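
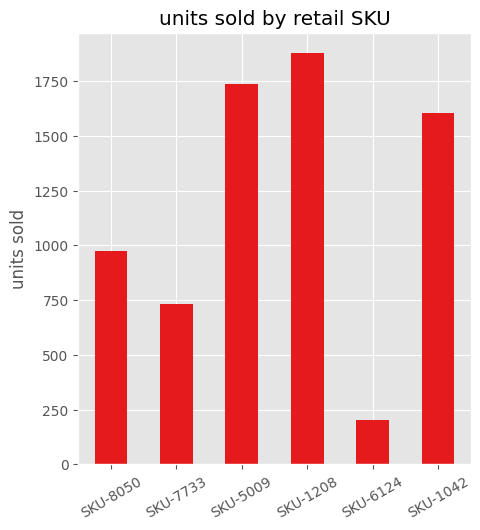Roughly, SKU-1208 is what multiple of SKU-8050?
≈ 1.8×

SKU-1208 ≈ 1800, SKU-8050 ≈ 1000; 1800/1000 ≈ 1.8.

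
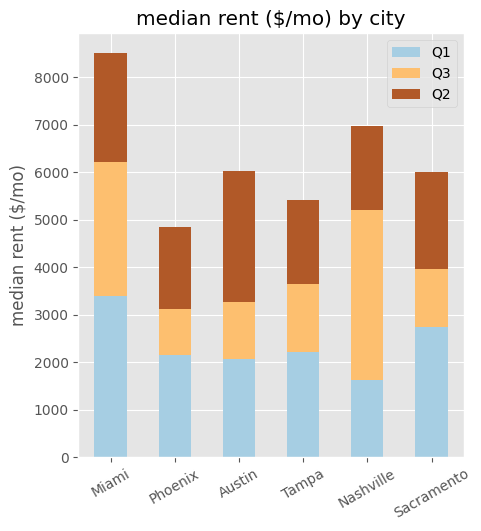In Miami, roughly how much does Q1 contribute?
Q1 top ≈ 3000, bottom ≈ 0; segment ≈ 3000.

≈ 3000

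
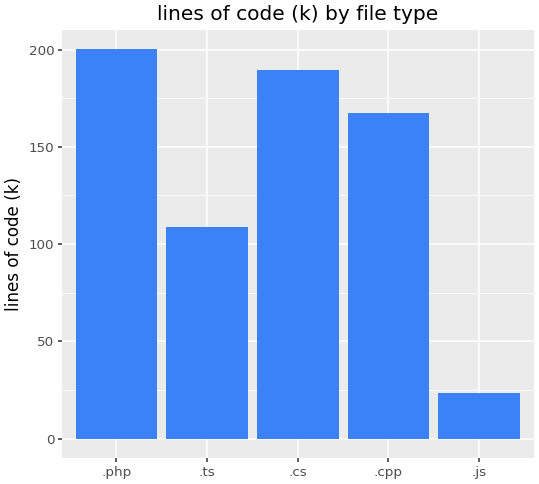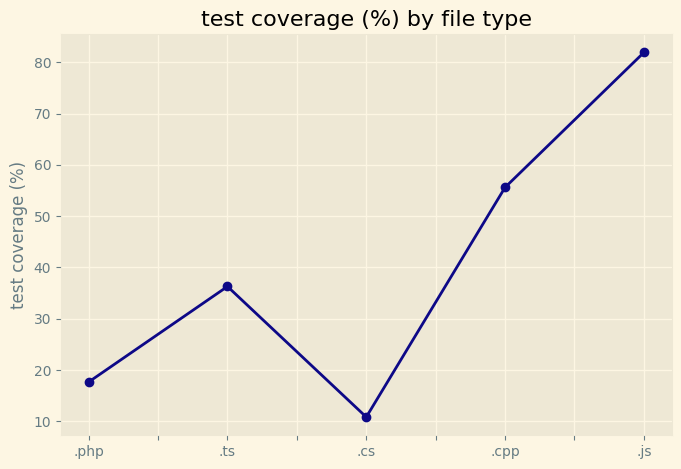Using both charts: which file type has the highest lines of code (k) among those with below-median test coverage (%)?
.php

Chart 2 median test coverage (%) ≈ 40; below-median file types: .php, .cs. Among those, .php has the highest lines of code (k) (≈ 200).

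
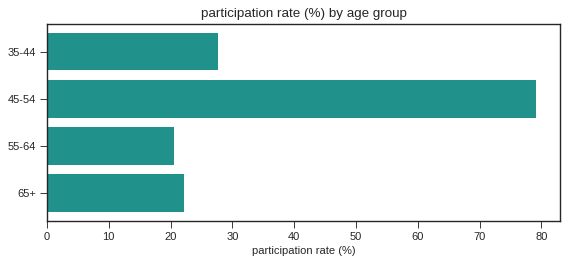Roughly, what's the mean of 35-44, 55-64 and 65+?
(30 + 20 + 20) / 3 ≈ 23.

≈ 23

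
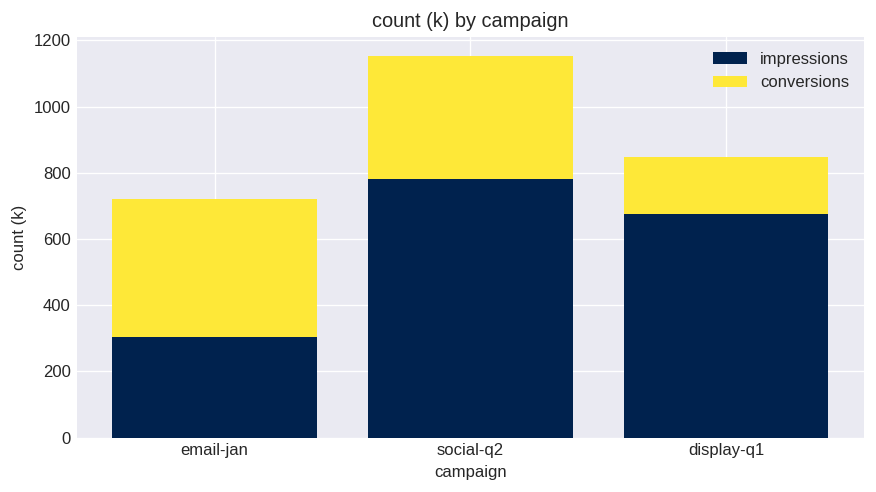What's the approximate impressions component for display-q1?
≈ 700

impressions top ≈ 700, bottom ≈ 0; segment ≈ 700.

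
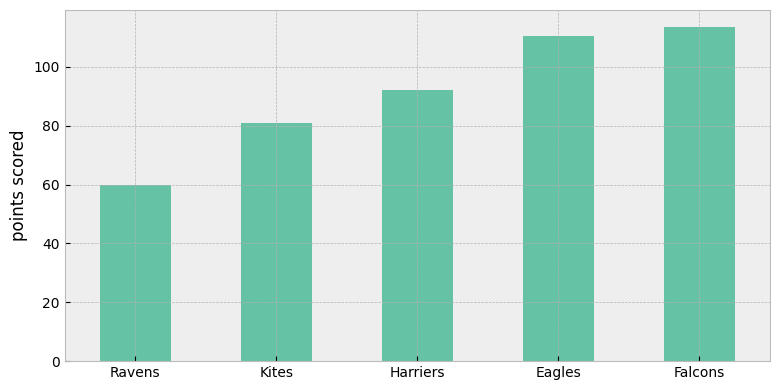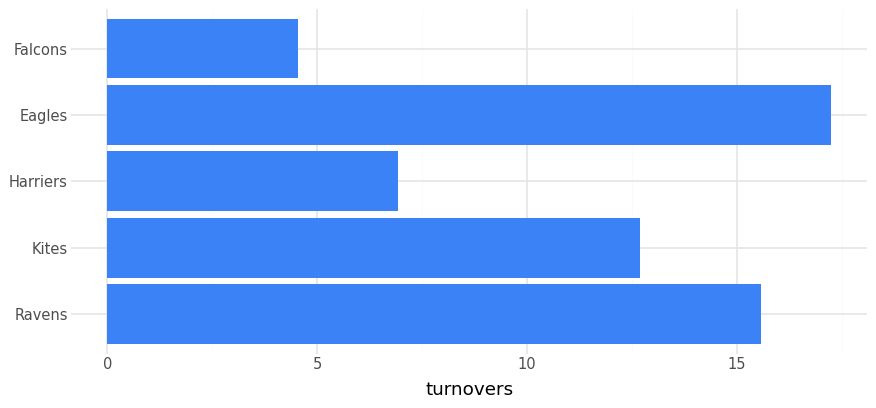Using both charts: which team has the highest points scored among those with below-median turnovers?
Falcons

Chart 2 median turnovers ≈ 12; below-median teams: Harriers, Falcons. Among those, Falcons has the highest points scored (≈ 120).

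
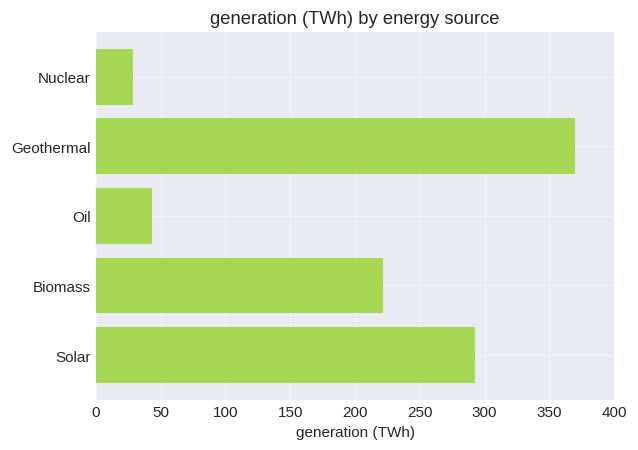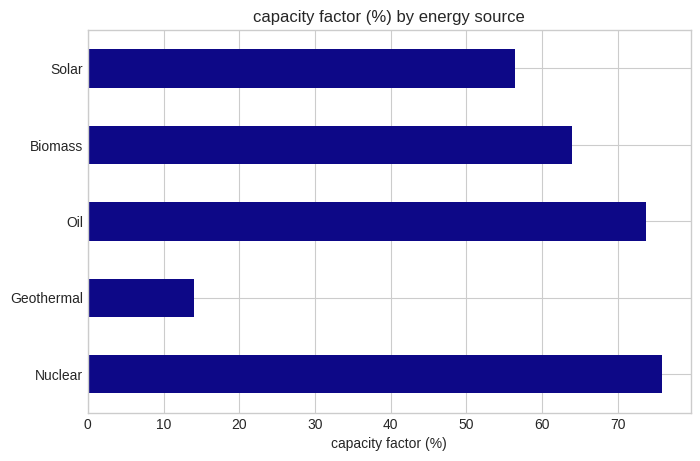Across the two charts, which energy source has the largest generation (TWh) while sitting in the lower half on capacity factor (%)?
Chart 2 median capacity factor (%) ≈ 60; below-median energy sources: Geothermal, Solar. Among those, Geothermal has the highest generation (TWh) (≈ 350).

Geothermal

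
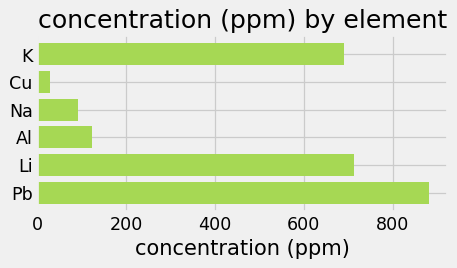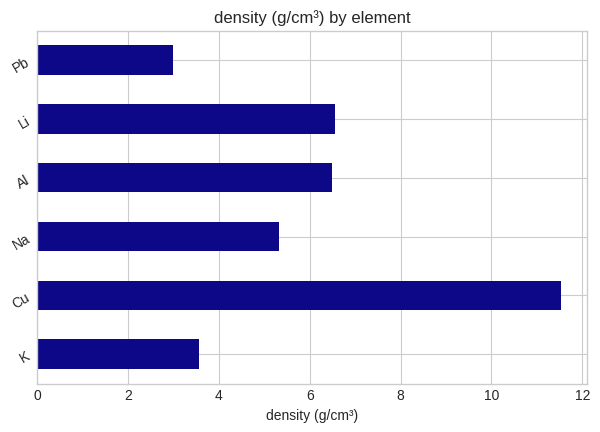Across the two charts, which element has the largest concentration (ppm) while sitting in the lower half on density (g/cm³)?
Pb

Chart 2 median density (g/cm³) ≈ 6; below-median elements: K, Na, Pb. Among those, Pb has the highest concentration (ppm) (≈ 900).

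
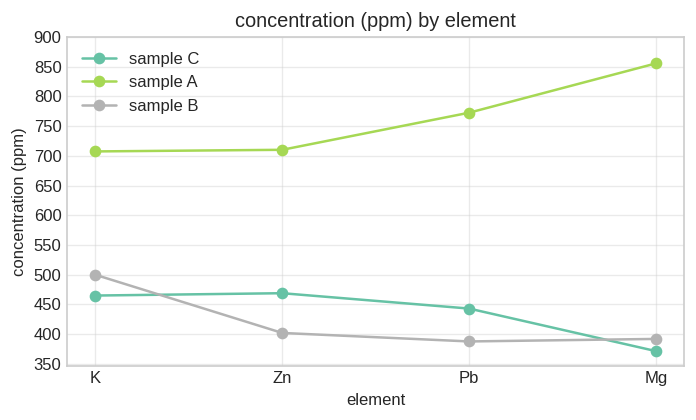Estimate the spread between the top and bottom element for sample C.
≈ 100

Max Zn ≈ 450, min Mg ≈ 350; range ≈ 100.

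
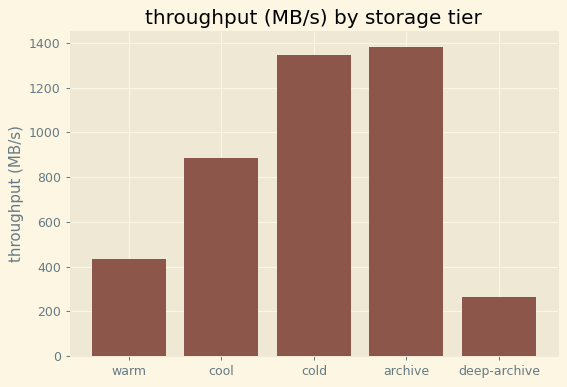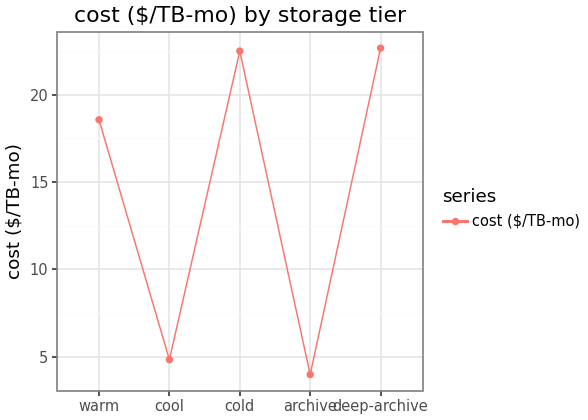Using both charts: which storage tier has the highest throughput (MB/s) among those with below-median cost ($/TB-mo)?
archive

Chart 2 median cost ($/TB-mo) ≈ 20; below-median storage tiers: cool, archive. Among those, archive has the highest throughput (MB/s) (≈ 1400).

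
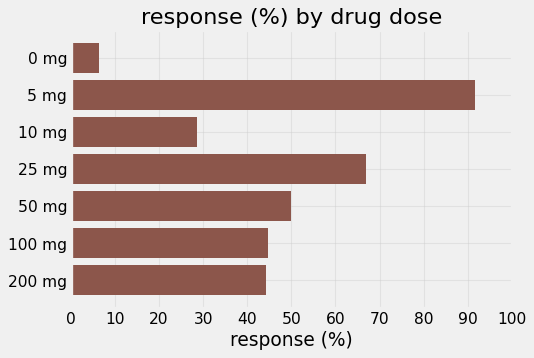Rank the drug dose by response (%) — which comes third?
50 mg

Top 4: 5 mg ≈ 90, 25 mg ≈ 70, 50 mg ≈ 50, 100 mg ≈ 40.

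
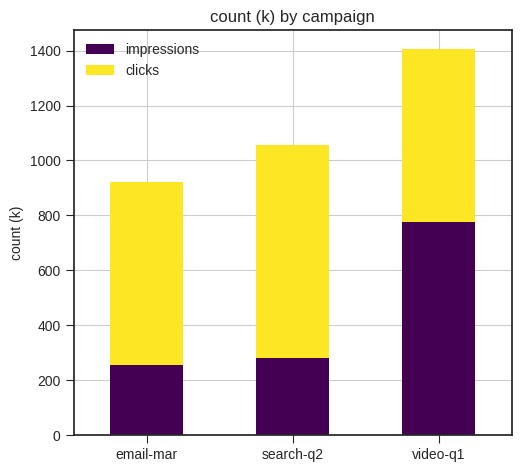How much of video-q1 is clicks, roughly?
≈ 600

clicks top ≈ 1400, bottom ≈ 800; segment ≈ 600.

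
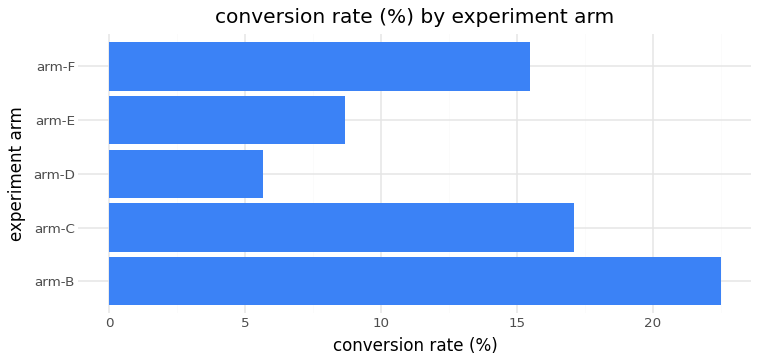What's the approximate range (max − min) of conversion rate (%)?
Max arm-B ≈ 22, min arm-D ≈ 6; range ≈ 16.

≈ 16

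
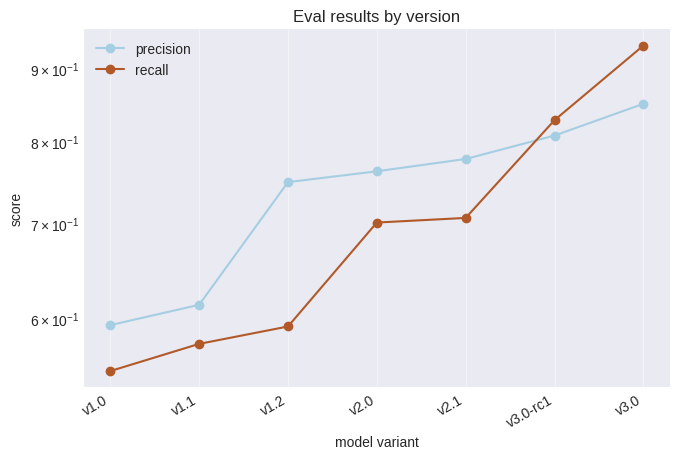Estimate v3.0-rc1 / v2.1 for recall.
≈ 1.21×

v3.0-rc1 ≈ 0.85, v2.1 ≈ 0.70; 0.85/0.70 ≈ 1.21.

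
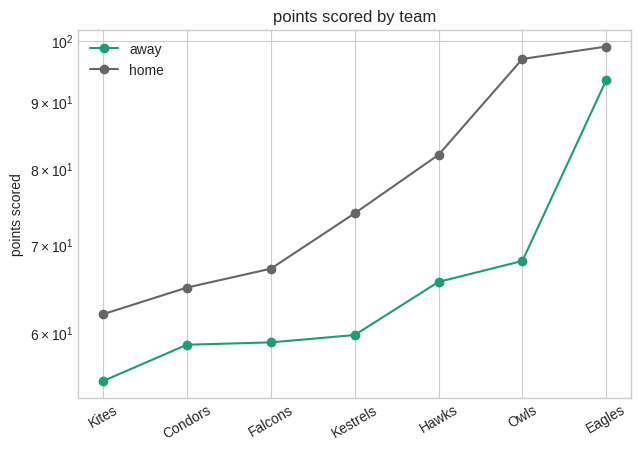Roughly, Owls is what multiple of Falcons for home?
≈ 1.46×

Owls ≈ 95, Falcons ≈ 65; 95/65 ≈ 1.46.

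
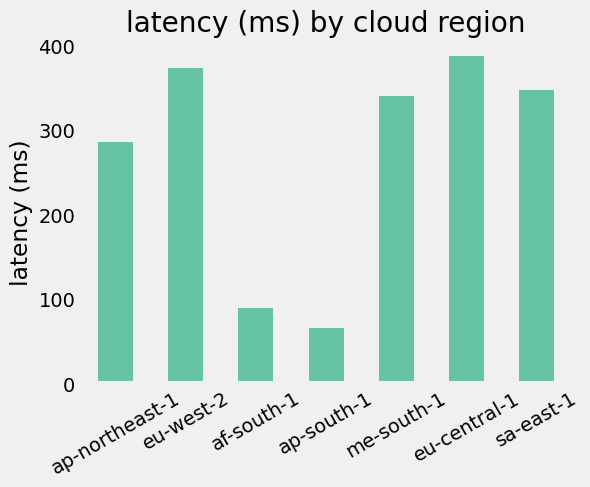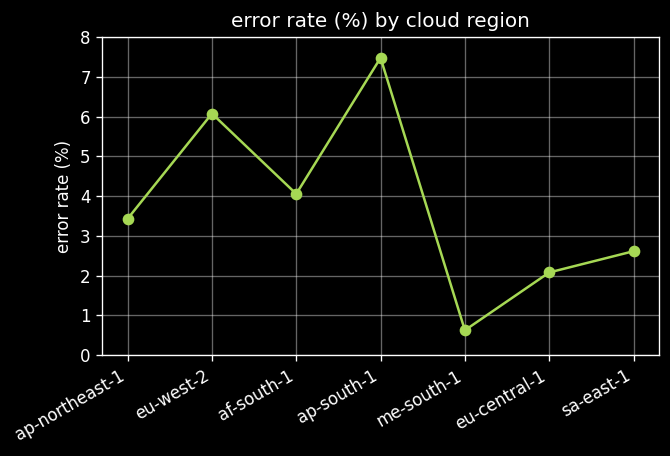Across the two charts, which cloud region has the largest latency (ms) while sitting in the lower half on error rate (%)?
Chart 2 median error rate (%) ≈ 3; below-median cloud regions: me-south-1, eu-central-1, sa-east-1. Among those, eu-central-1 has the highest latency (ms) (≈ 400).

eu-central-1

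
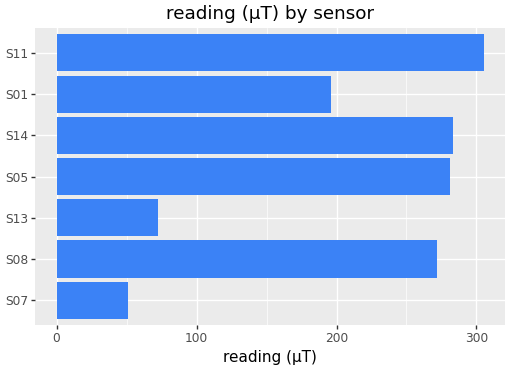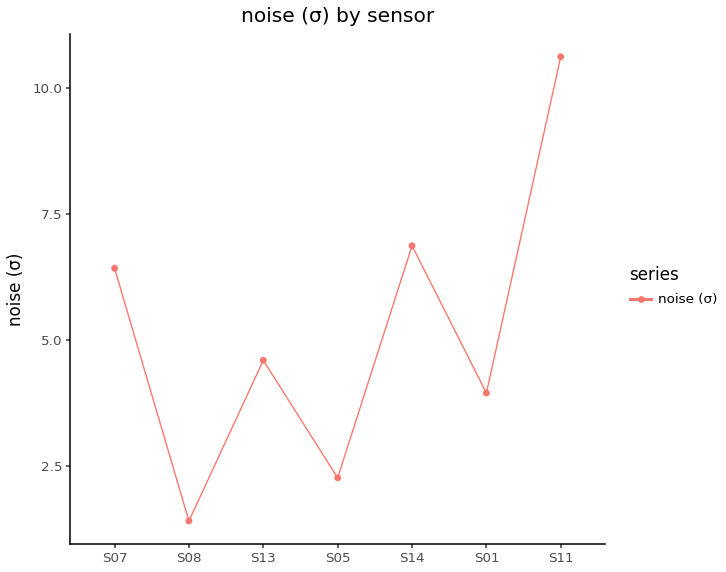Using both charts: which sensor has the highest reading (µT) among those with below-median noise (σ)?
Chart 2 median noise (σ) ≈ 5; below-median sensors: S08, S05, S01. Among those, S05 has the highest reading (µT) (≈ 300).

S05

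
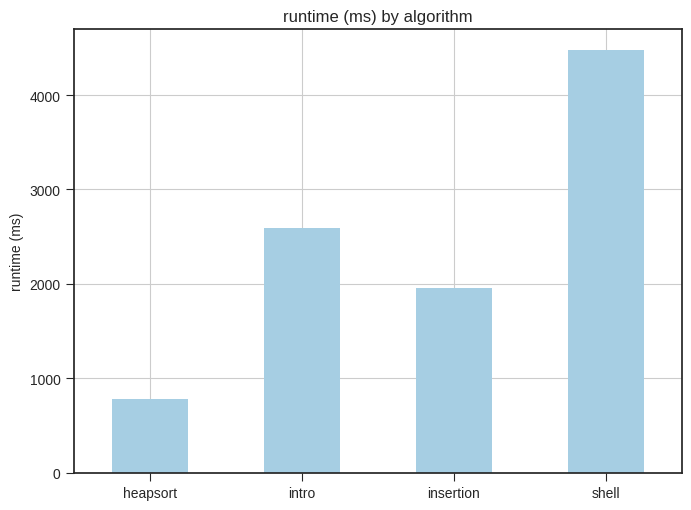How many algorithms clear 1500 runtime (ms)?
3

Above 1500: intro, insertion, shell.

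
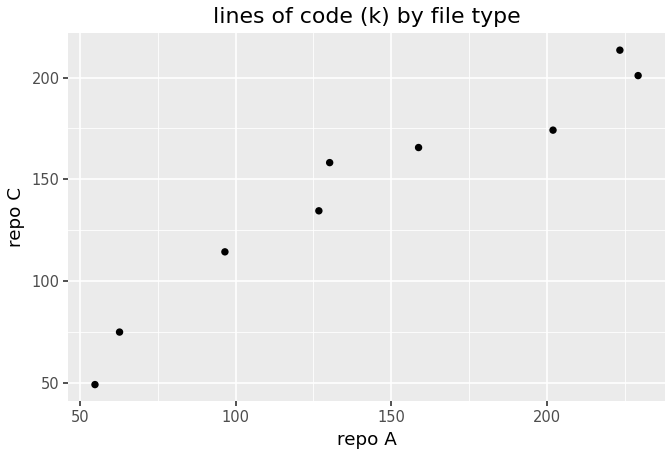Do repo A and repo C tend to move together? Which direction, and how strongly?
Points are positively correlated; strong (|r| ≈ 1.0).

positive, strong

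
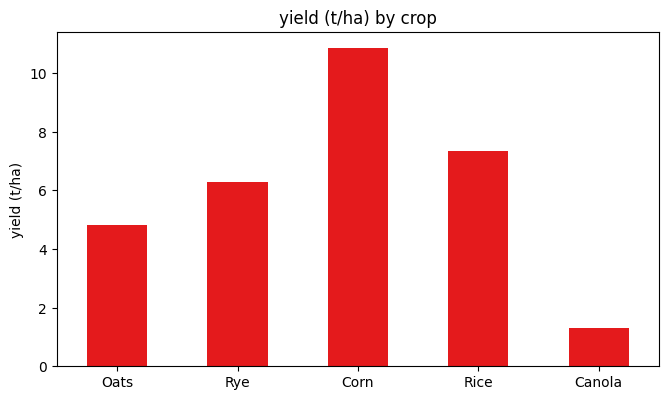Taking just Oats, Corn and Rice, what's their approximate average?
(5 + 11 + 7) / 3 ≈ 8.

≈ 8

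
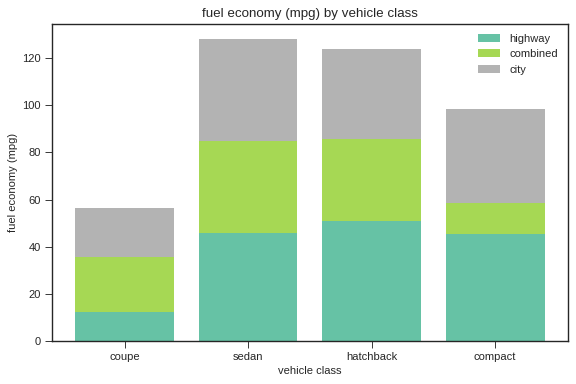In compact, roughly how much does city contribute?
city top ≈ 100, bottom ≈ 60; segment ≈ 40.

≈ 40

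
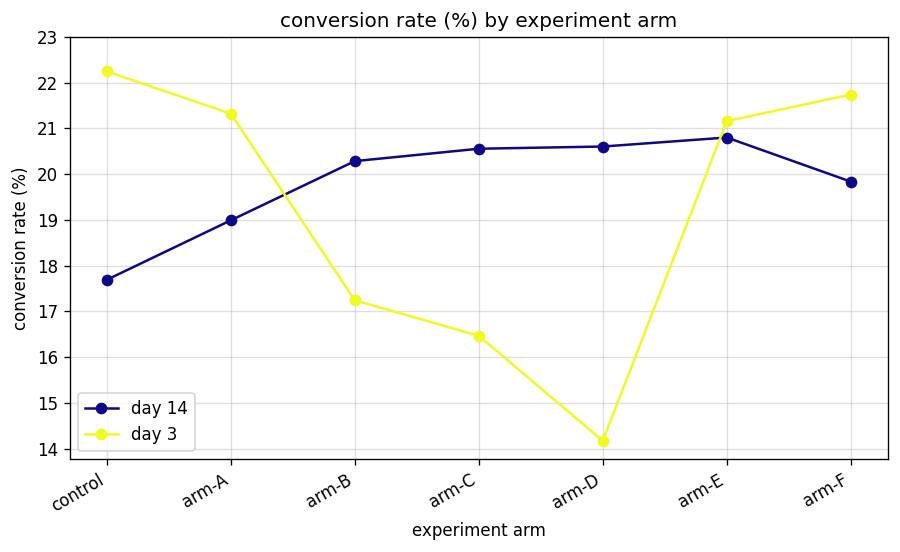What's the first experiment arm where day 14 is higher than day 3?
arm-B

arm-A: day 14 ≈ 19 vs day 3 ≈ 21 (not yet); arm-B: day 14 ≈ 20 vs day 3 ≈ 17 (first crossover).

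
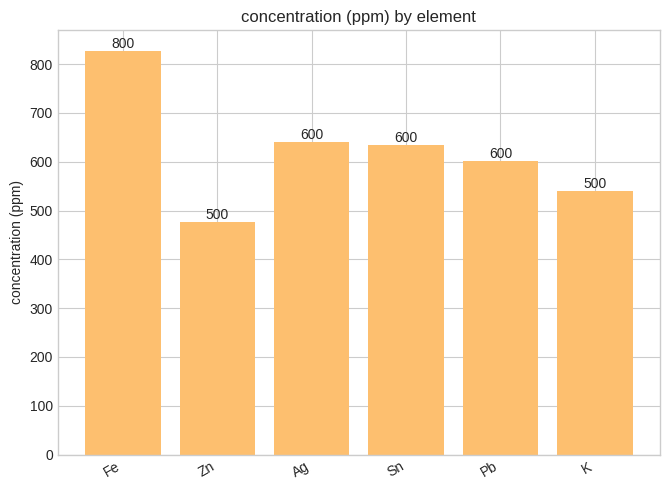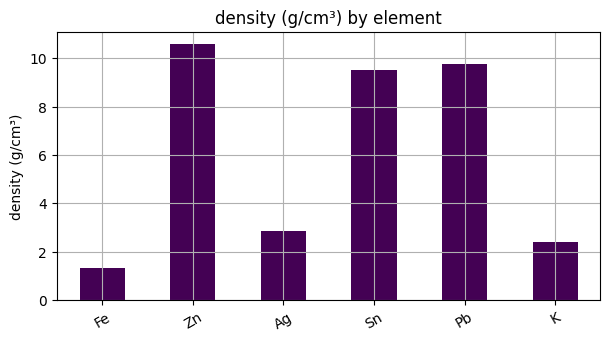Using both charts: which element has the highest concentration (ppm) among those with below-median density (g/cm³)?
Chart 2 median density (g/cm³) ≈ 6; below-median elements: Fe, Ag, K. Among those, Fe has the highest concentration (ppm) (≈ 800).

Fe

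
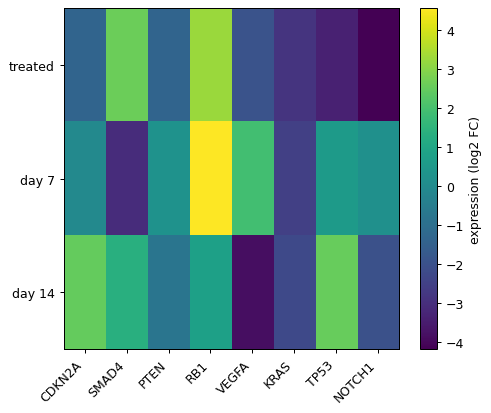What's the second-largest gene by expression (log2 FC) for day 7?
VEGFA

Top 3 for day 7: RB1 ≈ 5, VEGFA ≈ 2, TP53 ≈ 1.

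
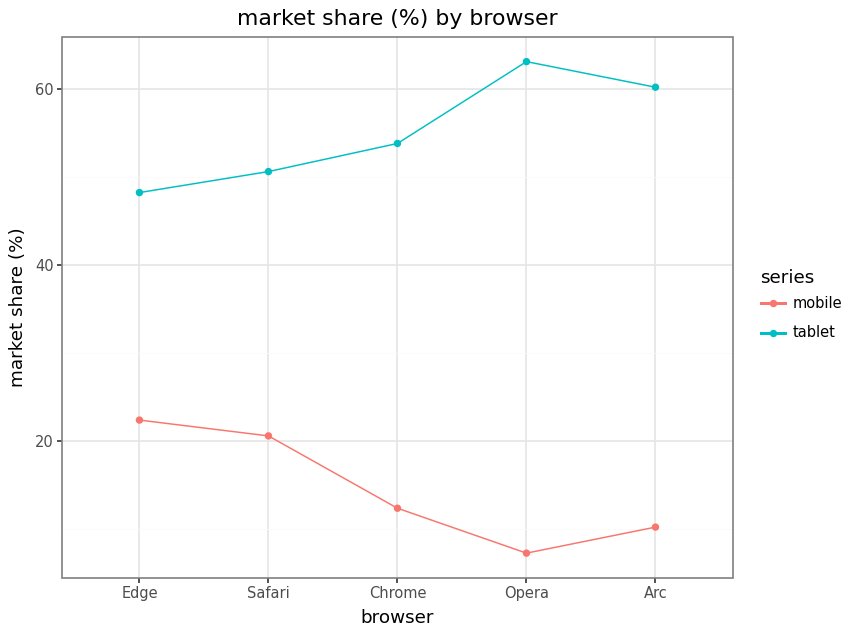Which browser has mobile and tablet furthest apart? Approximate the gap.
Opera: mobile ≈ 5, tablet ≈ 65 → gap ≈ 60. Next-largest (Arc) is only ≈ 50.

Opera, ≈ 60 %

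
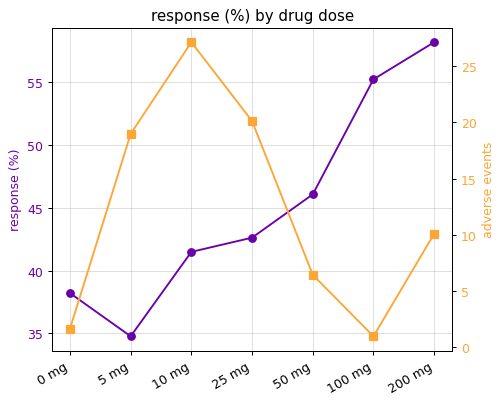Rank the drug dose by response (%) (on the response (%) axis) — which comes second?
100 mg

Top 3 (on the response (%) axis): 200 mg ≈ 58, 100 mg ≈ 56, 50 mg ≈ 46.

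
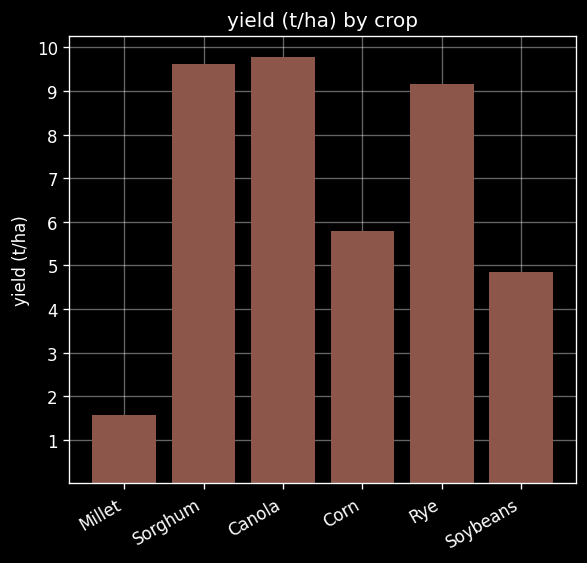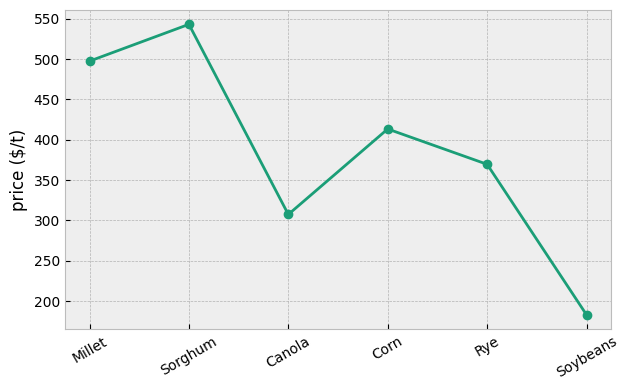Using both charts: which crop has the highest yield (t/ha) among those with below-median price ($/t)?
Chart 2 median price ($/t) ≈ 400; below-median crops: Canola, Rye, Soybeans. Among those, Canola has the highest yield (t/ha) (≈ 10).

Canola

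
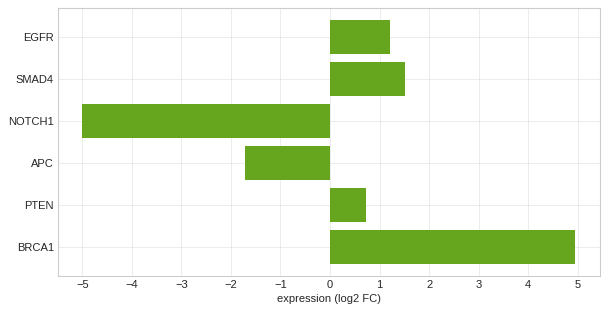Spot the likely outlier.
NOTCH1 ≈ -5; the rest sit between ≈ -2 and ≈ 5.

NOTCH1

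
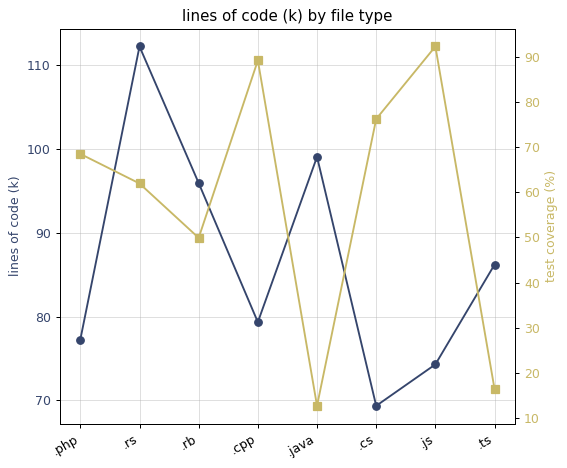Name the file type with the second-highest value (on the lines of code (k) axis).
.java

Top 3 (on the lines of code (k) axis): .rs ≈ 110, .java ≈ 100, .rb ≈ 95.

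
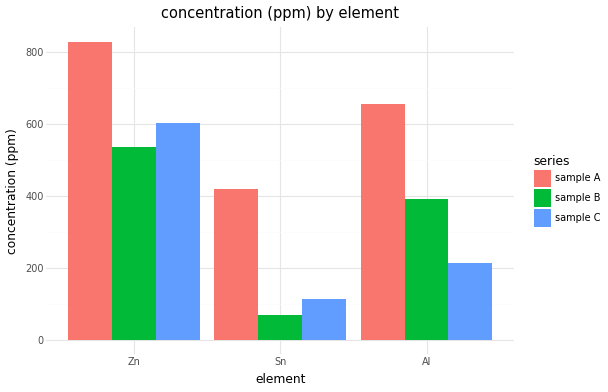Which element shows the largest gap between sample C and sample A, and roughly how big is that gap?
Al, ≈ 500 ppm

Al: sample C ≈ 200, sample A ≈ 700 → gap ≈ 500. Next-largest (Sn) is only ≈ 300.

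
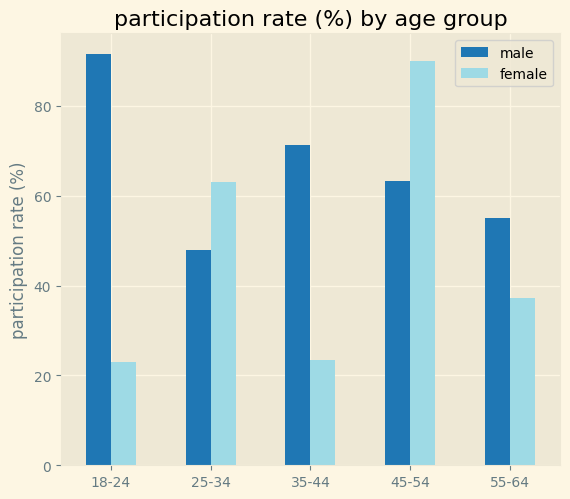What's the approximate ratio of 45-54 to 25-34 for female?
45-54 ≈ 90, 25-34 ≈ 60; 90/60 ≈ 1.5.

≈ 1.5×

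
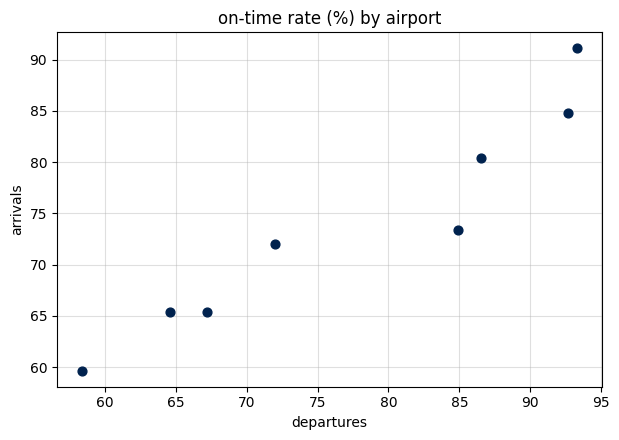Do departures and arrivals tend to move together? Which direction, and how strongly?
Points are positively correlated; strong (|r| ≈ 1.0).

positive, strong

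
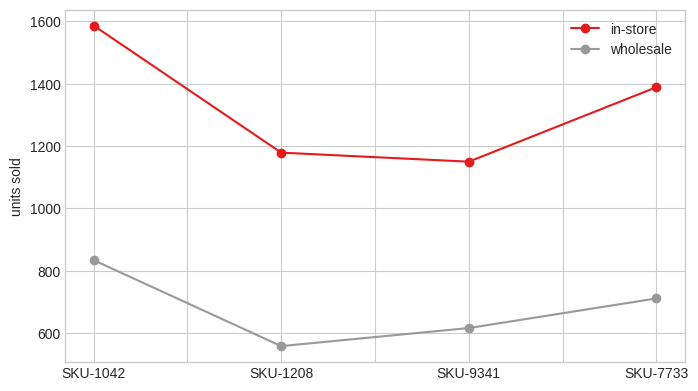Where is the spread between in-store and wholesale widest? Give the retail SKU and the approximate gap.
SKU-1042: in-store ≈ 1600, wholesale ≈ 800 → gap ≈ 800. Next-largest (SKU-7733) is only ≈ 700.

SKU-1042, ≈ 800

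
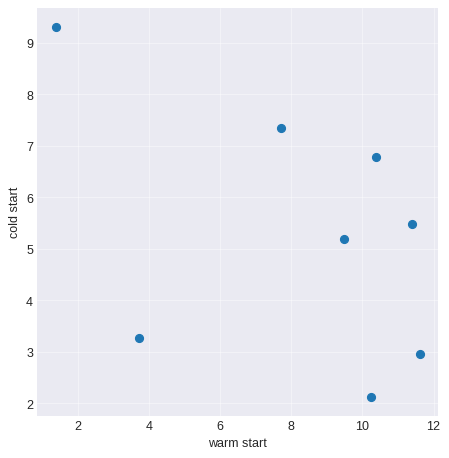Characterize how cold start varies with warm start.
negative, moderate

Points are negatively correlated; moderate (|r| ≈ 0.5).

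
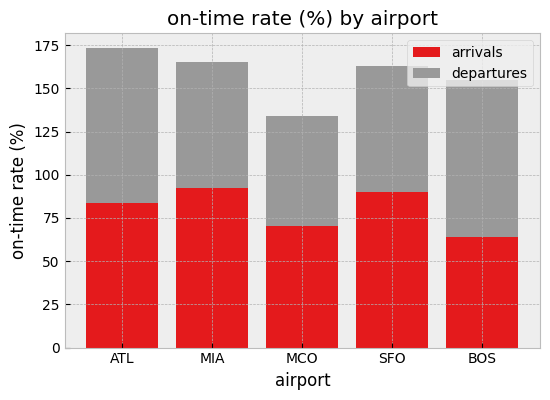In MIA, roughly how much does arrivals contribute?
arrivals top ≈ 100, bottom ≈ 0; segment ≈ 100.

≈ 100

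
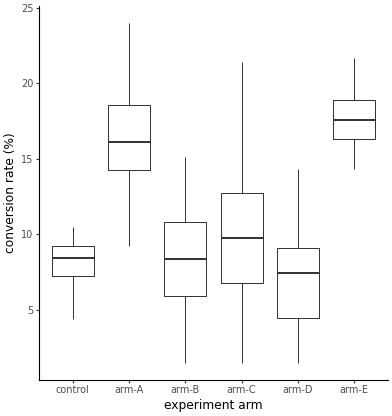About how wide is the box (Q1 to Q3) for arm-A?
≈ 5

Q3 ≈ 19, Q1 ≈ 14; IQR ≈ 5.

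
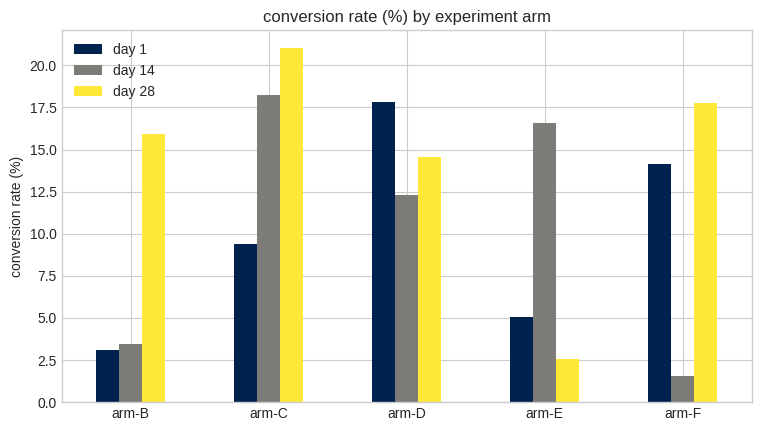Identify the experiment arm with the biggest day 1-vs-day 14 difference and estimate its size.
arm-F, ≈ 12 %

arm-F: day 1 ≈ 14, day 14 ≈ 2 → gap ≈ 12. Next-largest (arm-E) is only ≈ 10.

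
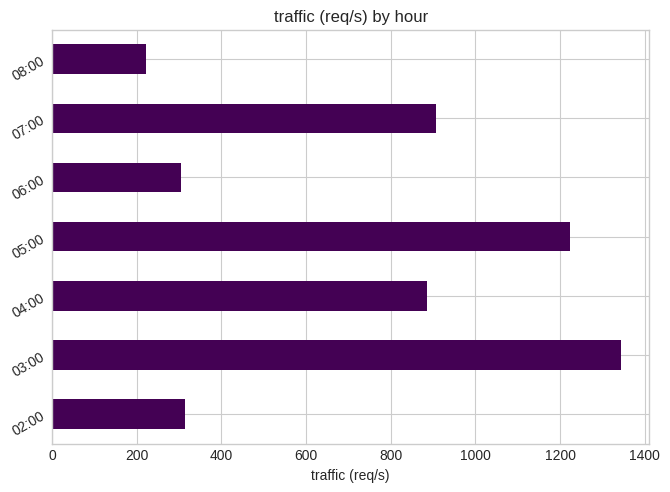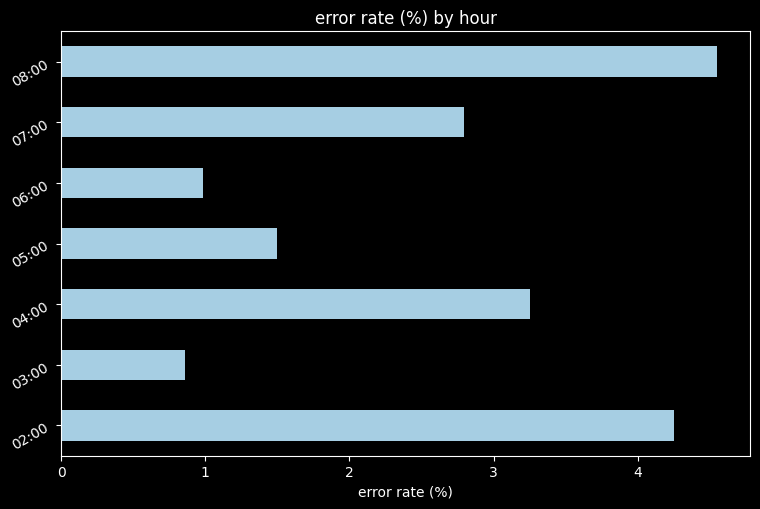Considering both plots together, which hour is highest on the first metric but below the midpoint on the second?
Chart 2 median error rate (%) ≈ 3; below-median hours: 03:00, 05:00, 06:00. Among those, 03:00 has the highest traffic (req/s) (≈ 1400).

03:00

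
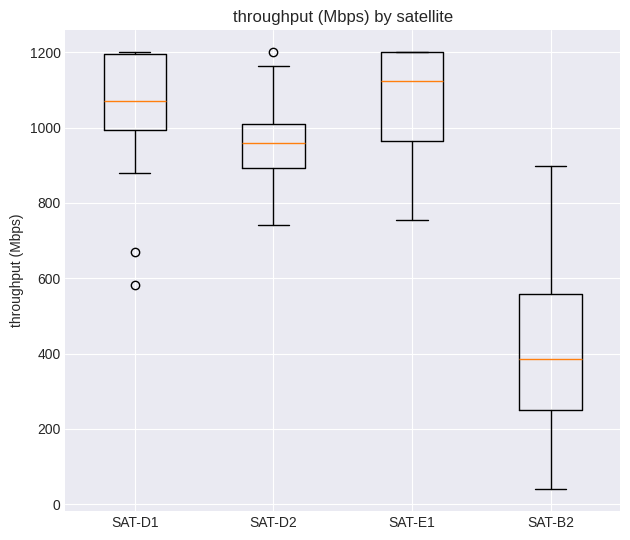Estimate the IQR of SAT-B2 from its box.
≈ 300

Q3 ≈ 600, Q1 ≈ 300; IQR ≈ 300.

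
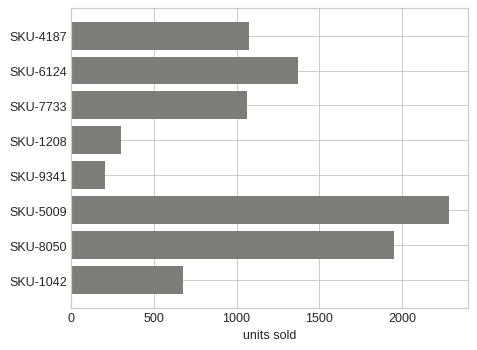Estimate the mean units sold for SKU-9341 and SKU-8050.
≈ 1100

(200 + 2000) / 2 ≈ 1100.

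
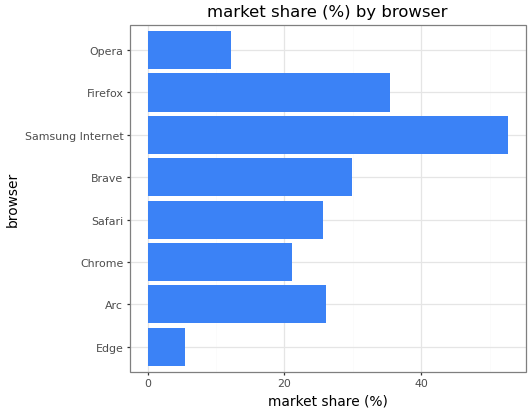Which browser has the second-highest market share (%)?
Firefox

Top 3: Samsung Internet ≈ 55, Firefox ≈ 35, Brave ≈ 30.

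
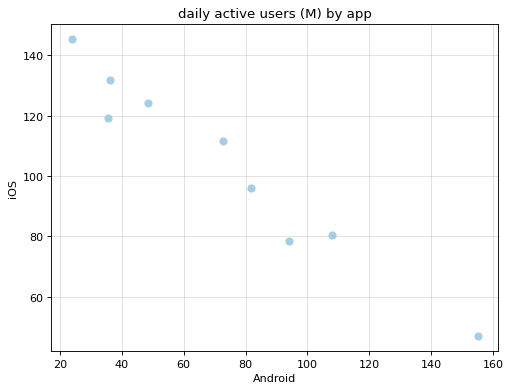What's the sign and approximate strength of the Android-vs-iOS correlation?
negative, strong

Points are negatively correlated; strong (|r| ≈ 1.0).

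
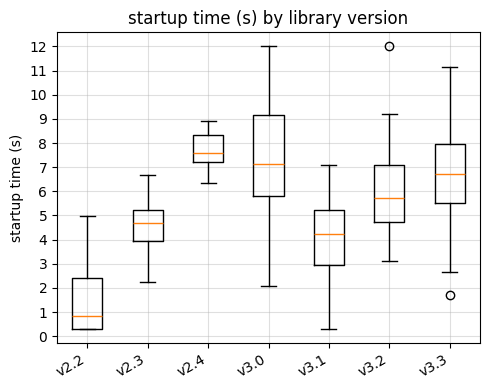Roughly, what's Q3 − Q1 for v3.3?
≈ 2

Q3 ≈ 8, Q1 ≈ 6; IQR ≈ 2.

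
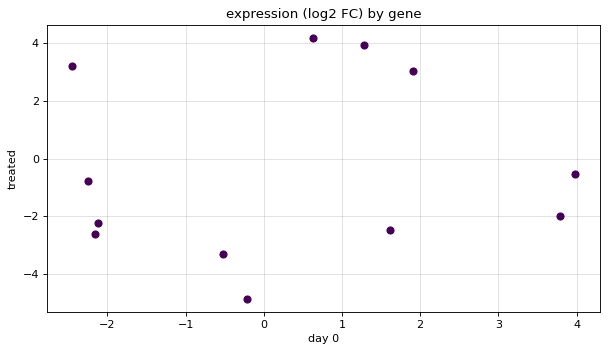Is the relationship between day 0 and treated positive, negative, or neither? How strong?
no clear correlation

Points are roughly uncorrelated; weak (|r| ≈ 0.1).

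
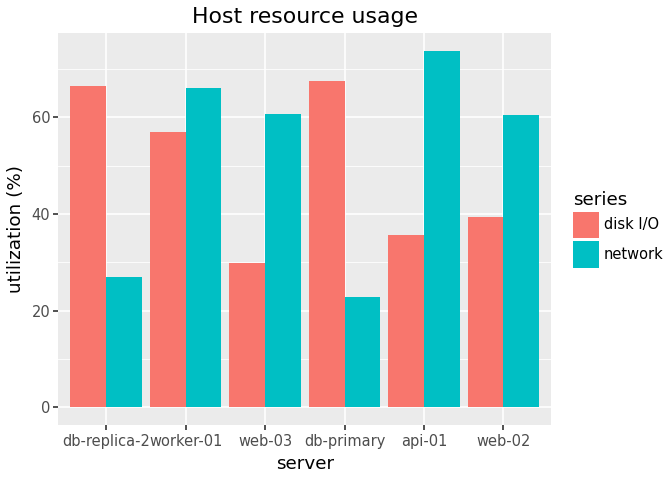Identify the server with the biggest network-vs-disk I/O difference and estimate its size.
db-primary: network ≈ 20, disk I/O ≈ 70 → gap ≈ 50. Next-largest (db-replica-2) is only ≈ 40.

db-primary, ≈ 50 %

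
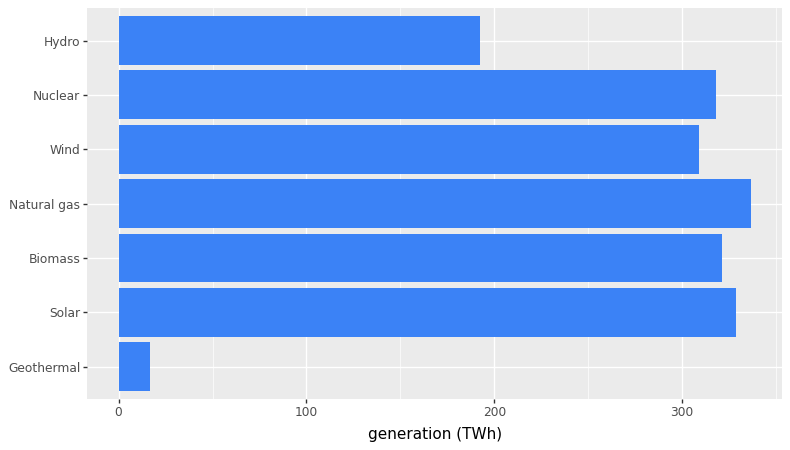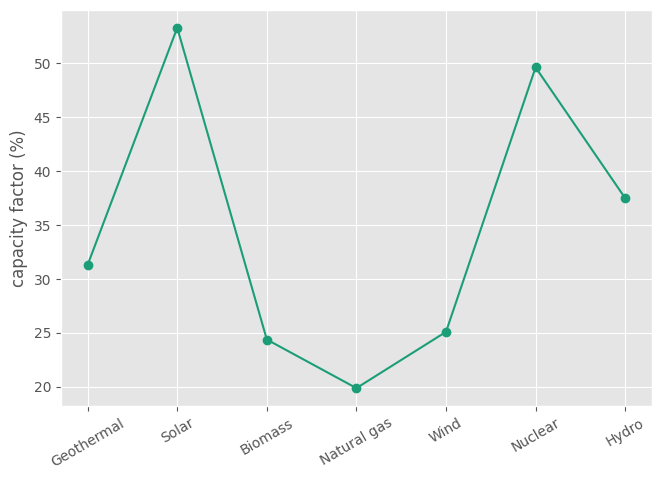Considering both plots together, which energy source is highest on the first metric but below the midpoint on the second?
Natural gas

Chart 2 median capacity factor (%) ≈ 30; below-median energy sources: Biomass, Natural gas, Wind. Among those, Natural gas has the highest generation (TWh) (≈ 350).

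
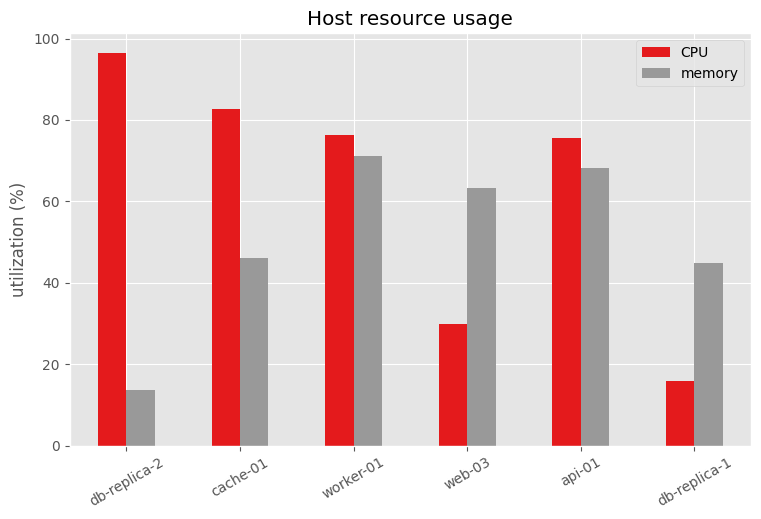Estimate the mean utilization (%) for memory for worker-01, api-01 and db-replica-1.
(70 + 70 + 40) / 3 ≈ 60.

≈ 60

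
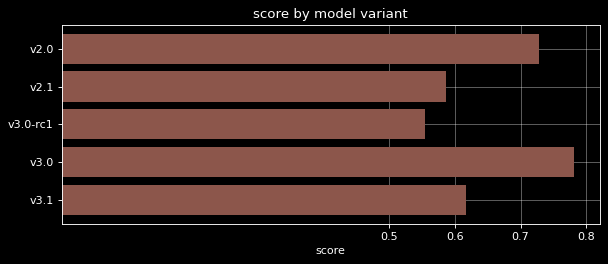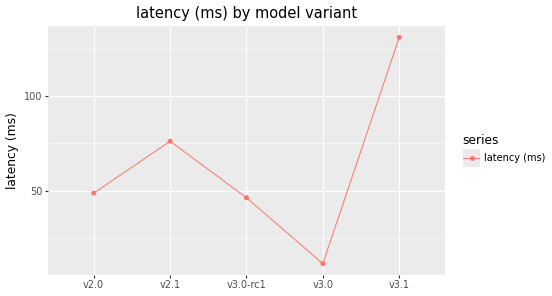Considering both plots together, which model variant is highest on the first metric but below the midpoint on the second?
v3.0

Chart 2 median latency (ms) ≈ 40; below-median model variants: v3.0-rc1, v3.0. Among those, v3.0 has the highest score (≈ 0.8).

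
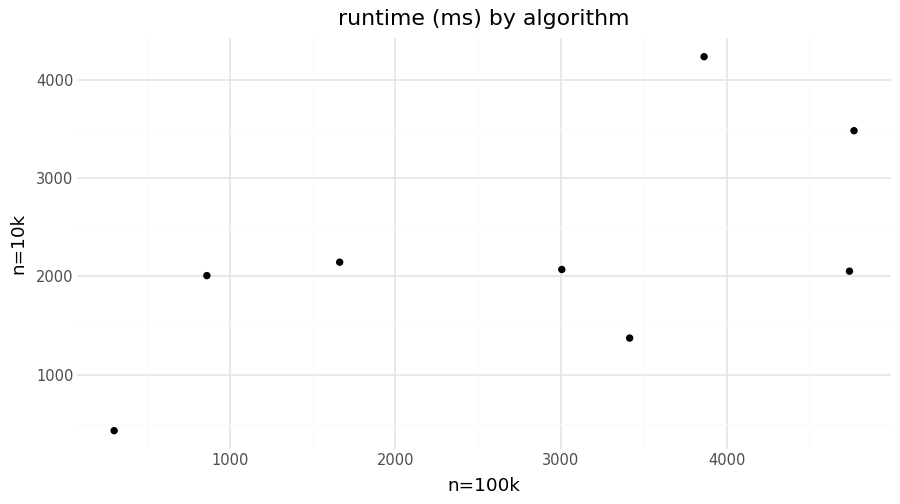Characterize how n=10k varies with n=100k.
Points are positively correlated; moderate (|r| ≈ 0.6).

positive, moderate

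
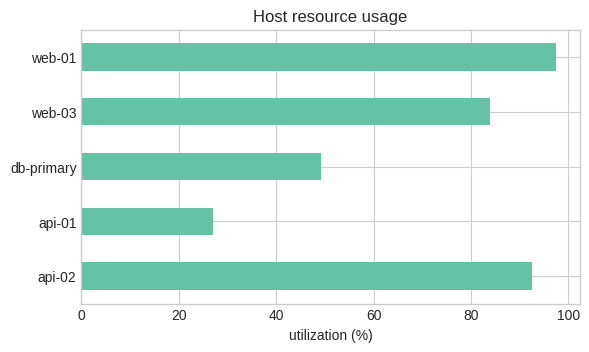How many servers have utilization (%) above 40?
Above 40: api-02, db-primary, web-03, web-01.

4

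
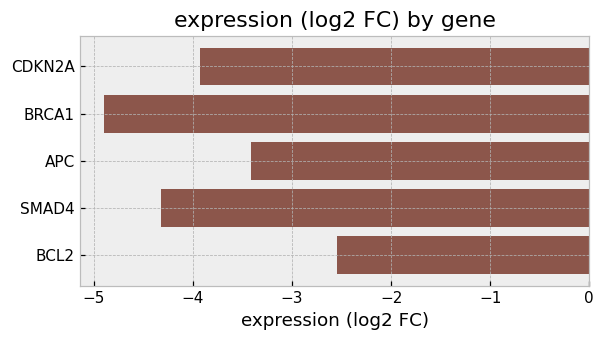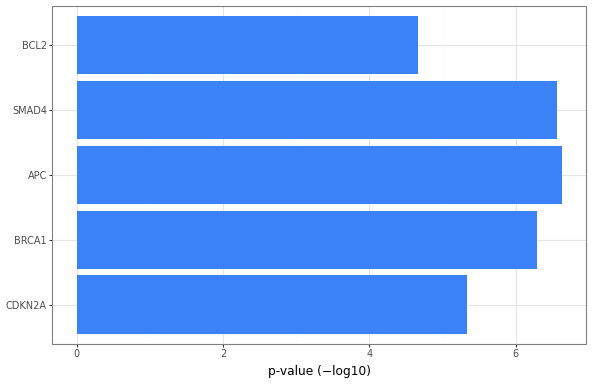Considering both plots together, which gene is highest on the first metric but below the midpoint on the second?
Chart 2 median p-value (−log10) ≈ 6; below-median genes: CDKN2A, BCL2. Among those, BCL2 has the highest expression (log2 FC) (≈ -3).

BCL2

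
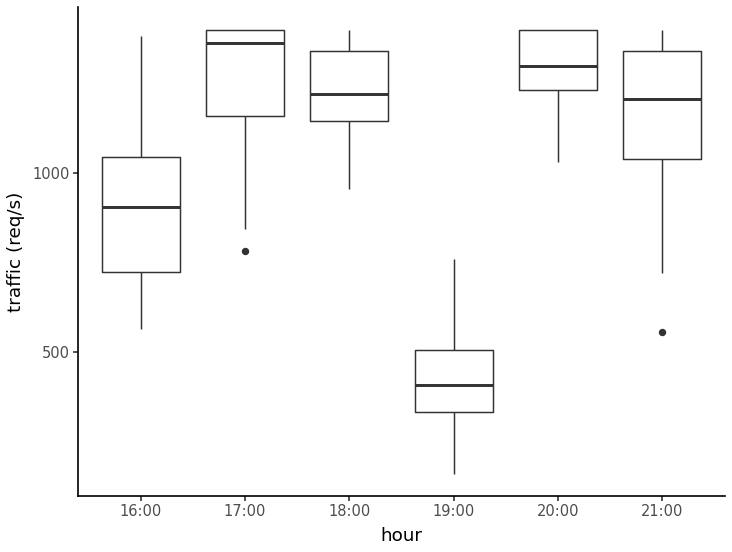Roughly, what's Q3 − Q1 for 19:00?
Q3 ≈ 500, Q1 ≈ 300; IQR ≈ 200.

≈ 200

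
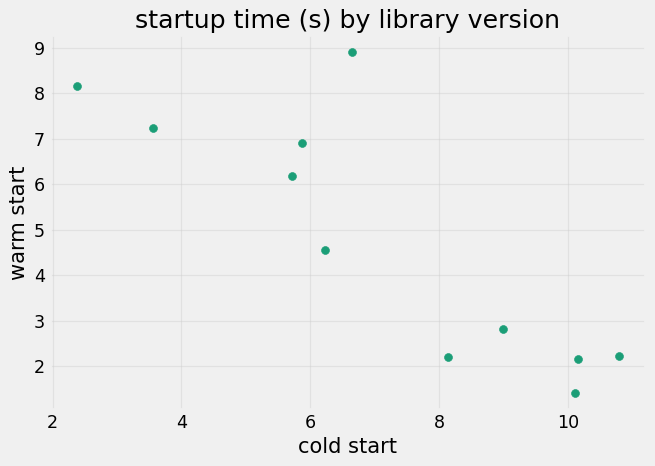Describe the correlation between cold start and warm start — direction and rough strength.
negative, strong

Points are negatively correlated; strong (|r| ≈ 0.9).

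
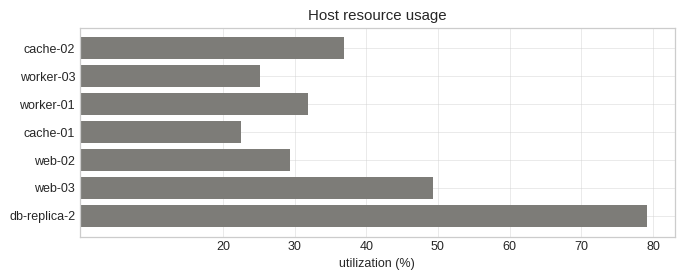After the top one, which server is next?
Top 3: db-replica-2 ≈ 80, web-03 ≈ 50, cache-02 ≈ 40.

web-03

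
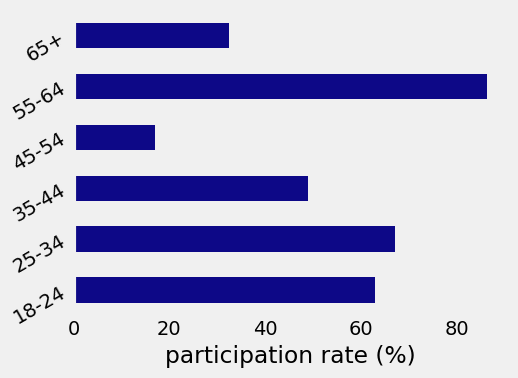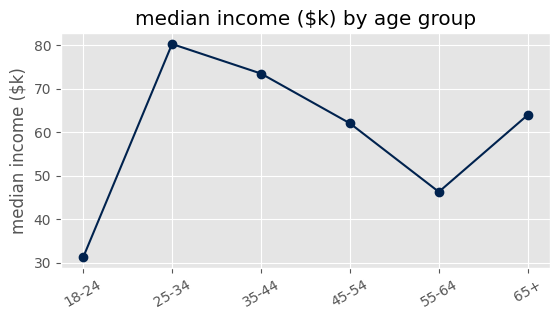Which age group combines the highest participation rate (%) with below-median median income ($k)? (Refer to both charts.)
Chart 2 median median income ($k) ≈ 60; below-median age groups: 18-24, 45-54, 55-64. Among those, 55-64 has the highest participation rate (%) (≈ 90).

55-64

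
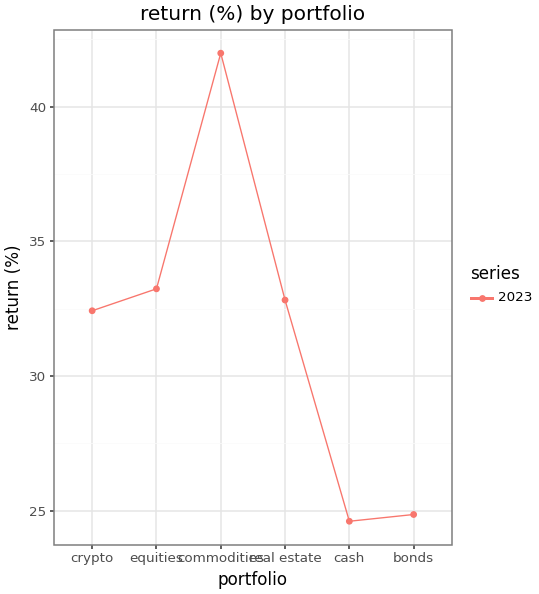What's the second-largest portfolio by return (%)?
equities

Top 3: commodities ≈ 42, equities ≈ 34, real estate ≈ 32.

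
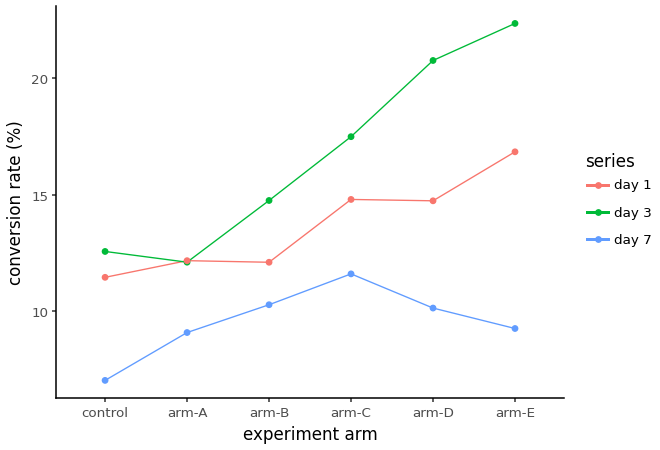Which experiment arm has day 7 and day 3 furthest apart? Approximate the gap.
arm-E, ≈ 12 %

arm-E: day 7 ≈ 10, day 3 ≈ 22 → gap ≈ 12. Next-largest (arm-D) is only ≈ 10.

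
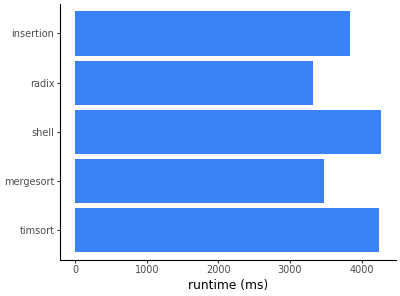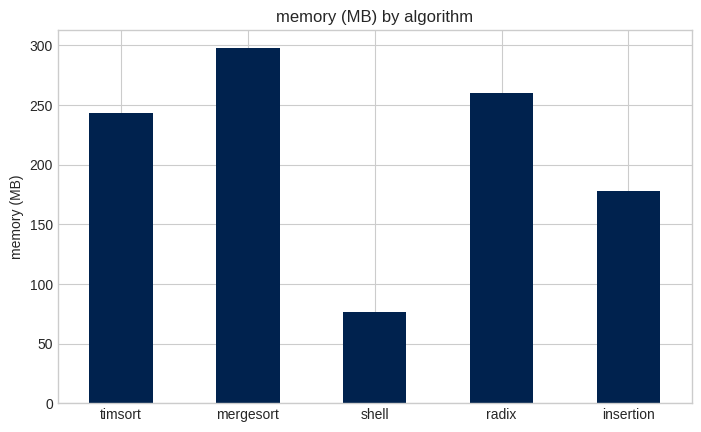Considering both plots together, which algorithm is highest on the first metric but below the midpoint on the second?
shell

Chart 2 median memory (MB) ≈ 250; below-median algorithms: shell, insertion. Among those, shell has the highest runtime (ms) (≈ 4500).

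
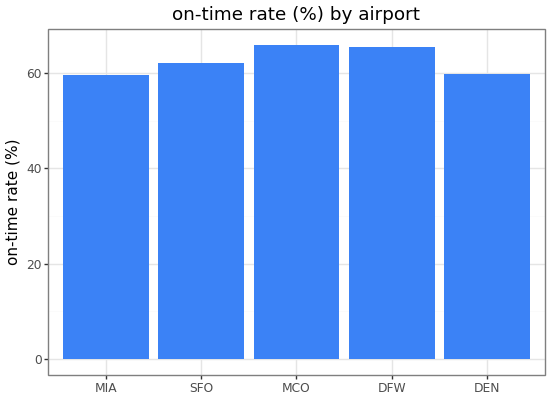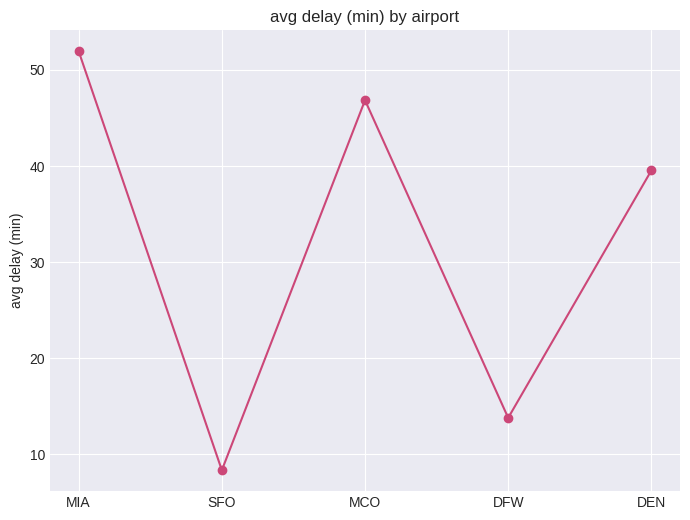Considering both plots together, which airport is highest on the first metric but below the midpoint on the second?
DFW

Chart 2 median avg delay (min) ≈ 40; below-median airports: SFO, DFW. Among those, DFW has the highest on-time rate (%) (≈ 70).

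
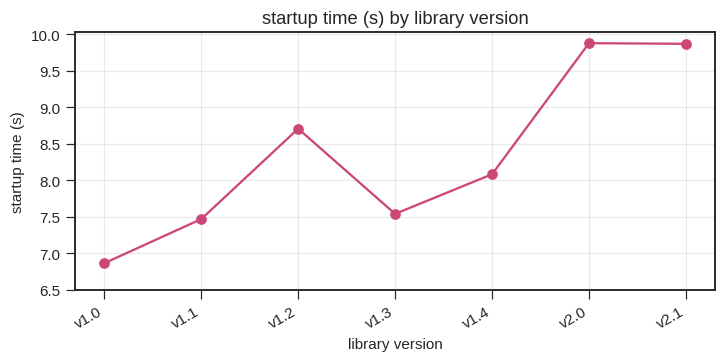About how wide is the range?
≈ 3.0

Max v2.0 ≈ 10.0, min v1.0 ≈ 7.0; range ≈ 3.0.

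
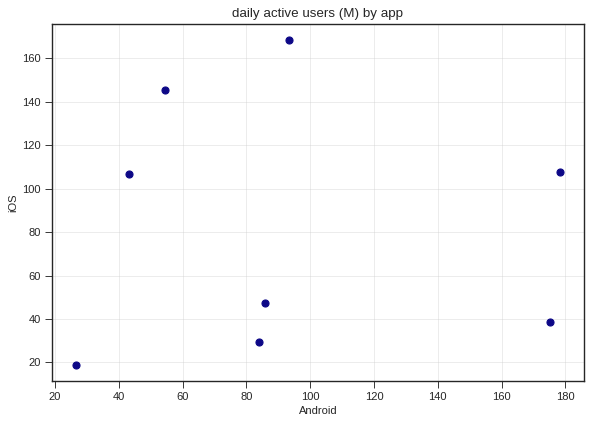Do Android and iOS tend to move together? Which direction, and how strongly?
Points are roughly uncorrelated; weak (|r| ≈ 0.0).

no clear correlation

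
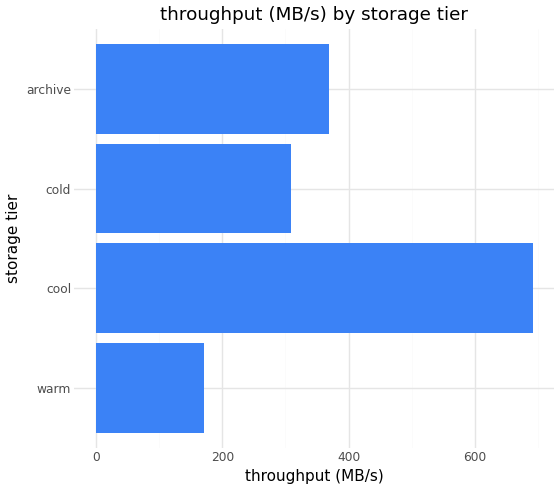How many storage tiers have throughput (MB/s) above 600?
1

Above 600: cool.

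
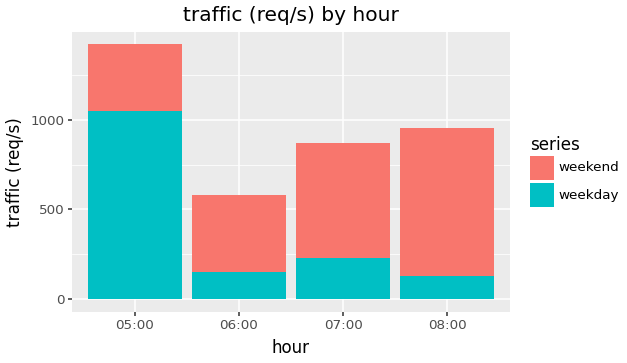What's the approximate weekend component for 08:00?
≈ 800

weekend top ≈ 1000, bottom ≈ 200; segment ≈ 800.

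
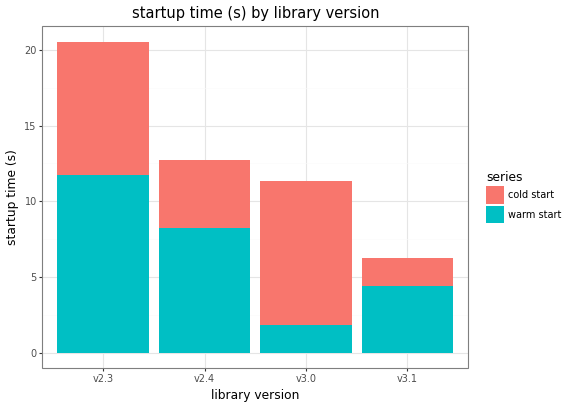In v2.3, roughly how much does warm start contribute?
≈ 12

warm start top ≈ 12, bottom ≈ 0; segment ≈ 12.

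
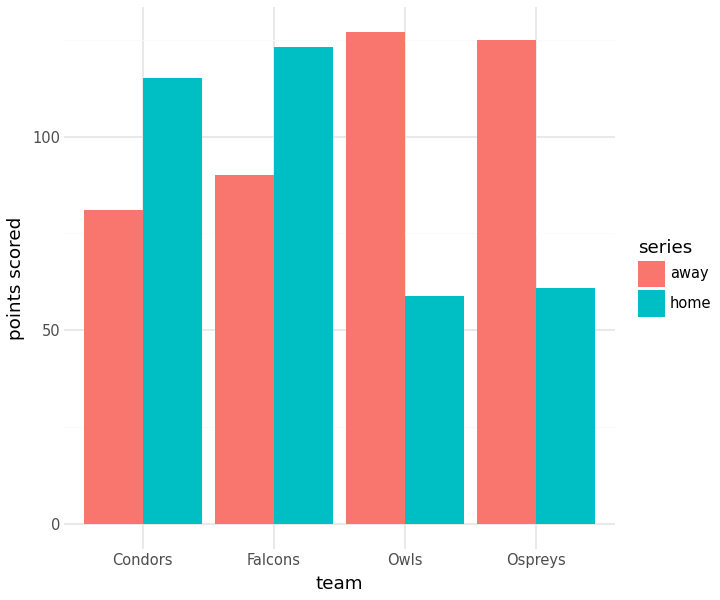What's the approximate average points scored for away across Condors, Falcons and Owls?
(80 + 80 + 120) / 3 ≈ 93.

≈ 93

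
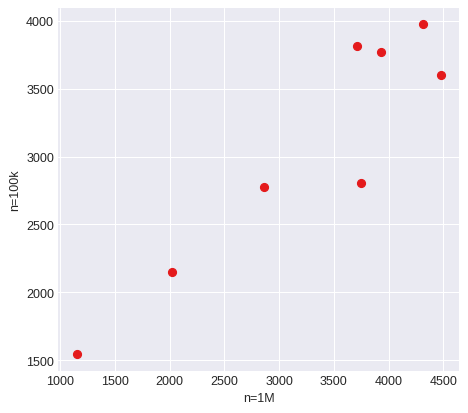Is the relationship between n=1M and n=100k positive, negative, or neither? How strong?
positive, strong

Points are positively correlated; strong (|r| ≈ 0.9).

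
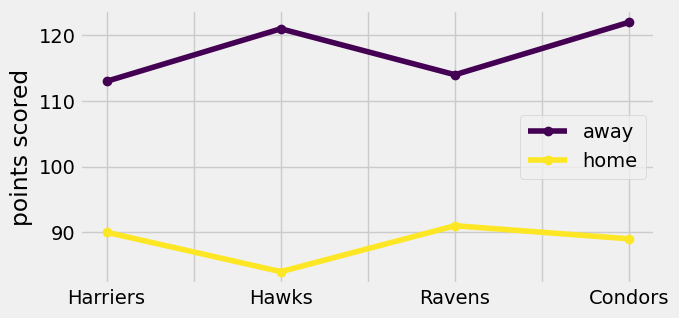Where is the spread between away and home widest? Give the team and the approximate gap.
Hawks, ≈ 35

Hawks: away ≈ 120, home ≈ 85 → gap ≈ 35. Next-largest (Condors) is only ≈ 30.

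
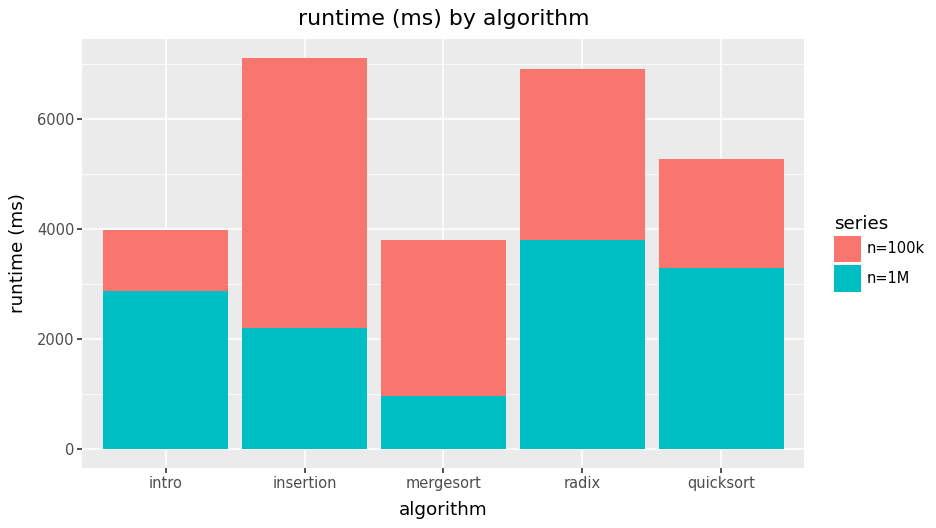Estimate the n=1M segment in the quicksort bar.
n=1M top ≈ 3000, bottom ≈ 0; segment ≈ 3000.

≈ 3000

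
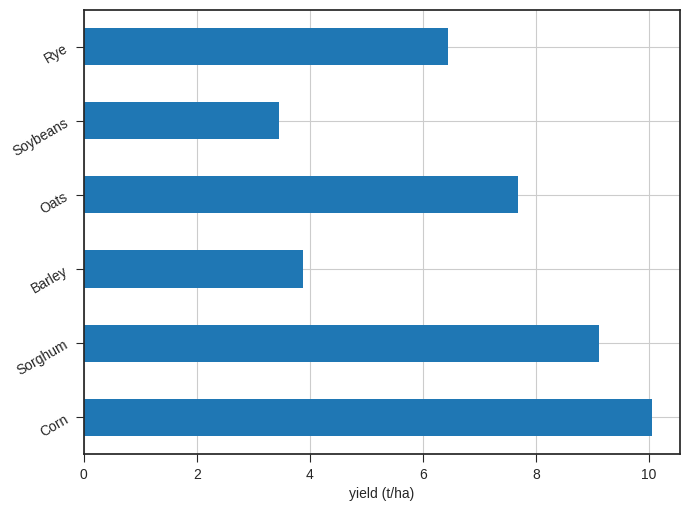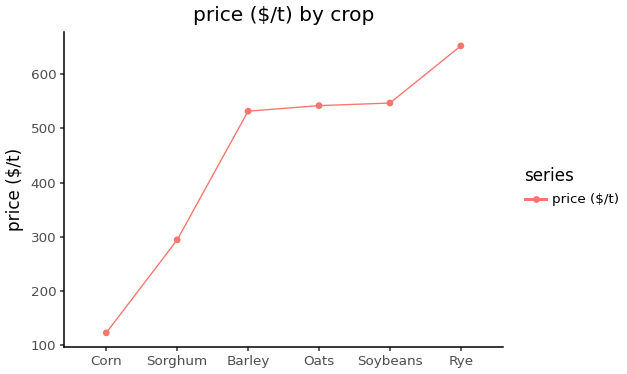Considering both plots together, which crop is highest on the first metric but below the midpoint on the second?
Chart 2 median price ($/t) ≈ 500; below-median crops: Corn, Sorghum, Barley. Among those, Corn has the highest yield (t/ha) (≈ 10).

Corn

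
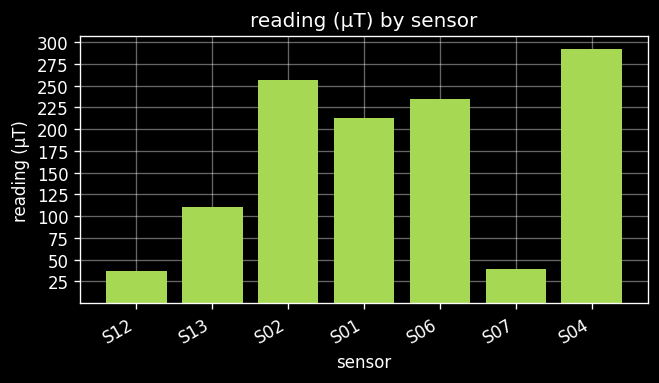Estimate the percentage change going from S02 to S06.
S02 ≈ 250, S06 ≈ 225; (225 − 250) / 250 ≈ -10%.

≈ -10%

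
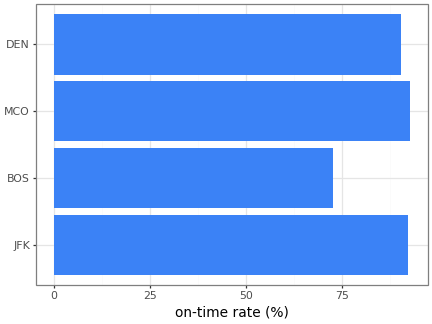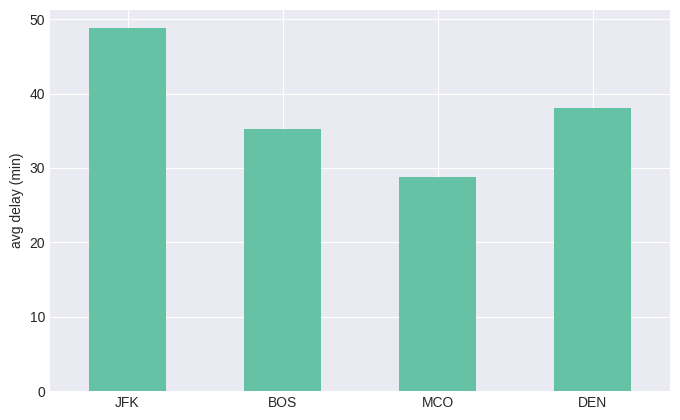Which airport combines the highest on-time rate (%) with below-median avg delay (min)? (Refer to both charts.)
MCO

Chart 2 median avg delay (min) ≈ 35; below-median airports: BOS, MCO. Among those, MCO has the highest on-time rate (%) (≈ 90).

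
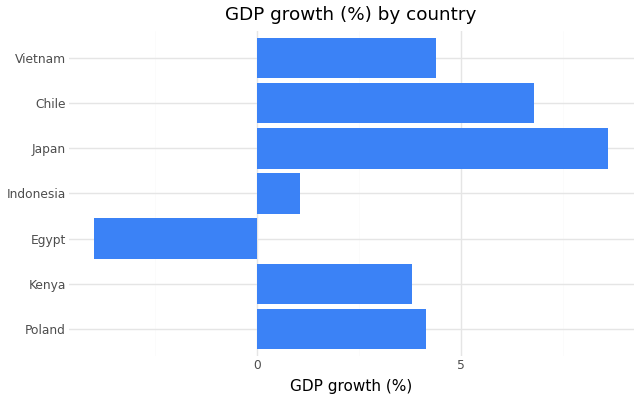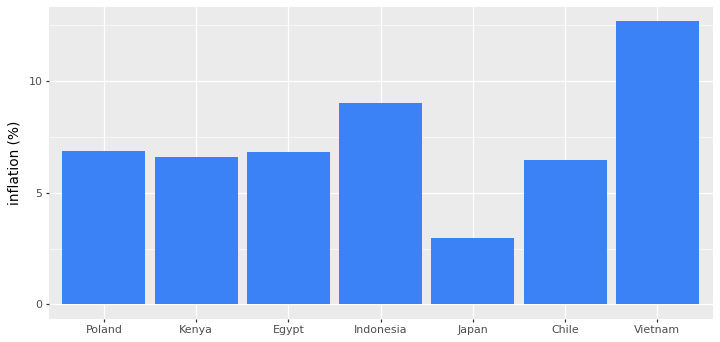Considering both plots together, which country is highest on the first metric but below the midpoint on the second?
Japan

Chart 2 median inflation (%) ≈ 6; below-median countries: Kenya, Japan, Chile. Among those, Japan has the highest GDP growth (%) (≈ 9).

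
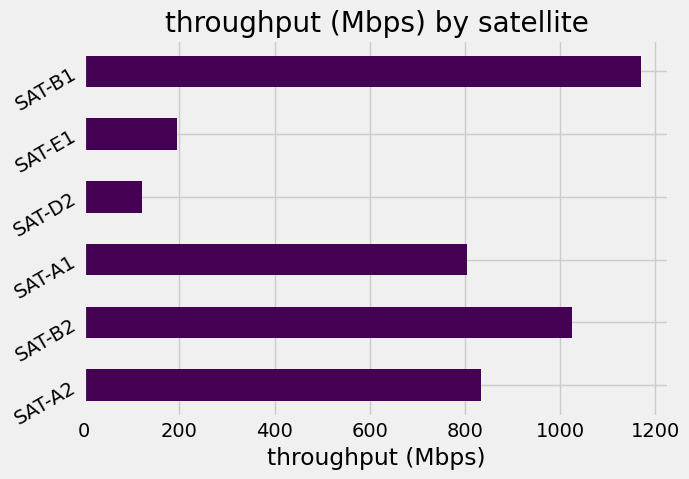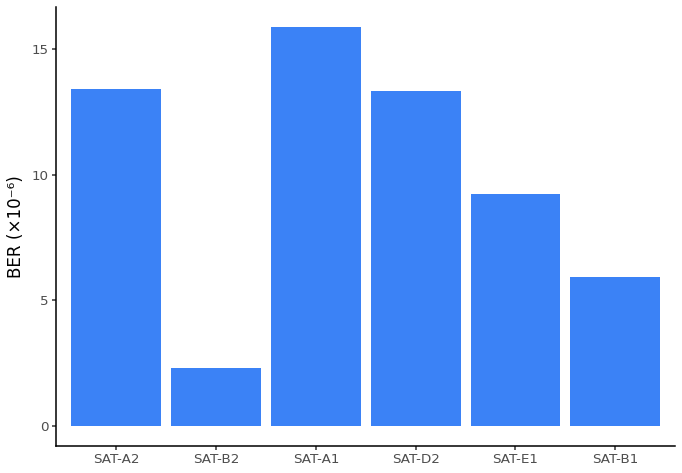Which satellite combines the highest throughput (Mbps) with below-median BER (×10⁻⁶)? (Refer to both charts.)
SAT-B1

Chart 2 median BER (×10⁻⁶) ≈ 12; below-median satellites: SAT-B2, SAT-E1, SAT-B1. Among those, SAT-B1 has the highest throughput (Mbps) (≈ 1200).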